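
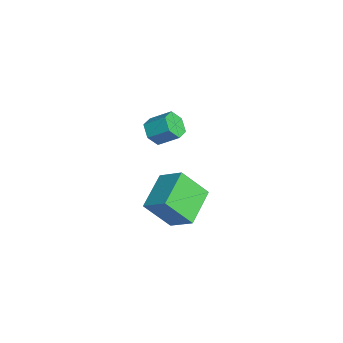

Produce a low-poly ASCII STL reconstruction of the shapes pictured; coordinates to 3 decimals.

solid 
facet normal -0.319 -0.757 -0.571
outer loop
vertex 1.203 -4.296 0.956
vertex 0.612 -4.409 1.436
vertex 0.537 -3.928 0.84
endloop
endfacet
facet normal 0.387 0.445 -0.808
outer loop
vertex 1.203 -4.296 0.956
vertex 0.537 -3.928 0.84
vertex 1.599 -3.358 1.663
endloop
endfacet
facet normal 0.386 0.446 -0.807
outer loop
vertex 1.599 -3.358 1.663
vertex 0.537 -3.928 0.84
vertex 0.933 -2.989 1.548
endloop
endfacet
facet normal 0.320 0.756 0.571
outer loop
vertex 1.599 -3.358 1.663
vertex 0.933 -2.989 1.548
vertex 1.008 -3.471 2.144
endloop
endfacet
facet normal -0.320 -0.757 -0.570
outer loop
vertex 0.537 -3.928 0.84
vertex 0.612 -4.409 1.436
vertex -0.054 -4.041 1.321
endloop
endfacet
facet normal -0.556 0.637 -0.534
outer loop
vertex 0.537 -3.928 0.84
vertex -0.054 -4.041 1.321
vertex 0.933 -2.989 1.548
endloop
endfacet
facet normal -0.556 0.637 -0.534
outer loop
vertex 0.933 -2.989 1.548
vertex -0.054 -4.041 1.321
vertex 0.342 -3.103 2.028
endloop
endfacet
facet normal 0.318 0.756 0.572
outer loop
vertex 0.933 -2.989 1.548
vertex 0.342 -3.103 2.028
vertex 1.008 -3.471 2.144
endloop
endfacet
facet normal -0.320 -0.757 -0.570
outer loop
vertex -0.054 -4.041 1.321
vertex 0.612 -4.409 1.436
vertex 0.021 -4.522 1.917
endloop
endfacet
facet normal -0.943 0.192 0.273
outer loop
vertex -0.054 -4.041 1.321
vertex 0.021 -4.522 1.917
vertex 0.342 -3.103 2.028
endloop
endfacet
facet normal -0.943 0.192 0.273
outer loop
vertex 0.342 -3.103 2.028
vertex 0.021 -4.522 1.917
vertex 0.417 -3.584 2.624
endloop
endfacet
facet normal 0.319 0.757 0.571
outer loop
vertex 0.342 -3.103 2.028
vertex 0.417 -3.584 2.624
vertex 1.008 -3.471 2.144
endloop
endfacet
facet normal -0.320 -0.756 -0.571
outer loop
vertex 0.021 -4.522 1.917
vertex 0.612 -4.409 1.436
vertex 0.687 -4.891 2.032
endloop
endfacet
facet normal -0.386 -0.446 0.808
outer loop
vertex 0.021 -4.522 1.917
vertex 0.687 -4.891 2.032
vertex 0.417 -3.584 2.624
endloop
endfacet
facet normal -0.387 -0.446 0.807
outer loop
vertex 0.417 -3.584 2.624
vertex 0.687 -4.891 2.032
vertex 1.083 -3.952 2.74
endloop
endfacet
facet normal 0.319 0.757 0.571
outer loop
vertex 0.417 -3.584 2.624
vertex 1.083 -3.952 2.74
vertex 1.008 -3.471 2.144
endloop
endfacet
facet normal -0.318 -0.756 -0.572
outer loop
vertex 0.687 -4.891 2.032
vertex 0.612 -4.409 1.436
vertex 1.278 -4.777 1.552
endloop
endfacet
facet normal 0.556 -0.637 0.534
outer loop
vertex 0.687 -4.891 2.032
vertex 1.278 -4.777 1.552
vertex 1.083 -3.952 2.74
endloop
endfacet
facet normal 0.556 -0.637 0.534
outer loop
vertex 1.083 -3.952 2.74
vertex 1.278 -4.777 1.552
vertex 1.674 -3.839 2.259
endloop
endfacet
facet normal 0.320 0.757 0.570
outer loop
vertex 1.083 -3.952 2.74
vertex 1.674 -3.839 2.259
vertex 1.008 -3.471 2.144
endloop
endfacet
facet normal -0.319 -0.757 -0.571
outer loop
vertex 1.278 -4.777 1.552
vertex 0.612 -4.409 1.436
vertex 1.203 -4.296 0.956
endloop
endfacet
facet normal 0.943 -0.192 -0.273
outer loop
vertex 1.278 -4.777 1.552
vertex 1.203 -4.296 0.956
vertex 1.674 -3.839 2.259
endloop
endfacet
facet normal 0.943 -0.192 -0.273
outer loop
vertex 1.674 -3.839 2.259
vertex 1.203 -4.296 0.956
vertex 1.599 -3.358 1.663
endloop
endfacet
facet normal 0.320 0.757 0.570
outer loop
vertex 1.674 -3.839 2.259
vertex 1.599 -3.358 1.663
vertex 1.008 -3.471 2.144
endloop
endfacet
facet normal -0.813 0.464 0.351
outer loop
vertex -0.692 -4.007 -2.761
vertex 0.196 -3.083 -1.926
vertex -0.612 -2.738 -4.252
endloop
endfacet
facet normal -0.581 -0.604 -0.546
outer loop
vertex 1.104 -3.717 -4.994
vertex -0.692 -4.007 -2.761
vertex -0.612 -2.738 -4.252
endloop
endfacet
facet normal -0.813 0.465 0.351
outer loop
vertex -0.612 -2.738 -4.252
vertex 0.196 -3.083 -1.926
vertex 0.277 -1.813 -3.418
endloop
endfacet
facet normal 0.040 0.647 -0.761
outer loop
vertex 0.277 -1.813 -3.418
vertex 1.104 -3.717 -4.994
vertex -0.612 -2.738 -4.252
endloop
endfacet
facet normal -0.041 -0.648 0.761
outer loop
vertex -0.692 -4.007 -2.761
vertex 1.912 -4.062 -2.668
vertex 0.196 -3.083 -1.926
endloop
endfacet
facet normal -0.581 -0.604 -0.546
outer loop
vertex 1.023 -4.987 -3.502
vertex -0.692 -4.007 -2.761
vertex 1.104 -3.717 -4.994
endloop
endfacet
facet normal -0.041 -0.647 0.761
outer loop
vertex 1.023 -4.987 -3.502
vertex 1.912 -4.062 -2.668
vertex -0.692 -4.007 -2.761
endloop
endfacet
facet normal 0.581 0.604 0.546
outer loop
vertex 0.196 -3.083 -1.926
vertex 1.912 -4.062 -2.668
vertex 0.277 -1.813 -3.418
endloop
endfacet
facet normal 0.041 0.648 -0.761
outer loop
vertex 1.992 -2.793 -4.159
vertex 1.104 -3.717 -4.994
vertex 0.277 -1.813 -3.418
endloop
endfacet
facet normal 0.581 0.604 0.545
outer loop
vertex 0.277 -1.813 -3.418
vertex 1.912 -4.062 -2.668
vertex 1.992 -2.793 -4.159
endloop
endfacet
facet normal 0.813 -0.464 -0.351
outer loop
vertex 1.992 -2.793 -4.159
vertex 1.023 -4.987 -3.502
vertex 1.104 -3.717 -4.994
endloop
endfacet
facet normal 0.813 -0.464 -0.352
outer loop
vertex 1.912 -4.062 -2.668
vertex 1.023 -4.987 -3.502
vertex 1.992 -2.793 -4.159
endloop
endfacet

endsolid


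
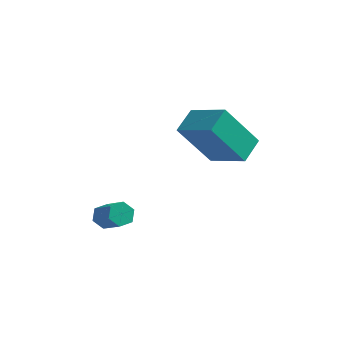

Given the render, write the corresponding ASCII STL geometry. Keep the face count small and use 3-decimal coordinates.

solid 
facet normal -0.651 0.459 -0.605
outer loop
vertex -1.263 -1.961 -3.289
vertex -1.572 -2.391 -3.283
vertex -1.641 -2.011 -2.92
endloop
endfacet
facet normal 0.263 0.883 0.389
outer loop
vertex -1.263 -1.961 -3.289
vertex -1.641 -2.011 -2.92
vertex -0.418 -2.559 -2.502
endloop
endfacet
facet normal 0.262 0.883 0.390
outer loop
vertex -0.418 -2.559 -2.502
vertex -1.641 -2.011 -2.92
vertex -0.796 -2.609 -2.134
endloop
endfacet
facet normal 0.650 -0.461 0.604
outer loop
vertex -0.418 -2.559 -2.502
vertex -0.796 -2.609 -2.134
vertex -0.728 -2.989 -2.497
endloop
endfacet
facet normal -0.650 0.460 -0.605
outer loop
vertex -1.641 -2.011 -2.92
vertex -1.572 -2.391 -3.283
vertex -1.95 -2.441 -2.915
endloop
endfacet
facet normal -0.487 0.359 0.796
outer loop
vertex -1.641 -2.011 -2.92
vertex -1.95 -2.441 -2.915
vertex -0.796 -2.609 -2.134
endloop
endfacet
facet normal -0.486 0.360 0.796
outer loop
vertex -0.796 -2.609 -2.134
vertex -1.95 -2.441 -2.915
vertex -1.106 -3.039 -2.129
endloop
endfacet
facet normal 0.650 -0.461 0.604
outer loop
vertex -0.796 -2.609 -2.134
vertex -1.106 -3.039 -2.129
vertex -0.728 -2.989 -2.497
endloop
endfacet
facet normal -0.650 0.461 -0.604
outer loop
vertex -1.95 -2.441 -2.915
vertex -1.572 -2.391 -3.283
vertex -1.882 -2.821 -3.278
endloop
endfacet
facet normal -0.749 -0.523 0.407
outer loop
vertex -1.95 -2.441 -2.915
vertex -1.882 -2.821 -3.278
vertex -1.106 -3.039 -2.129
endloop
endfacet
facet normal -0.749 -0.523 0.407
outer loop
vertex -1.106 -3.039 -2.129
vertex -1.882 -2.821 -3.278
vertex -1.037 -3.419 -2.491
endloop
endfacet
facet normal 0.650 -0.459 0.606
outer loop
vertex -1.106 -3.039 -2.129
vertex -1.037 -3.419 -2.491
vertex -0.728 -2.989 -2.497
endloop
endfacet
facet normal -0.650 0.461 -0.604
outer loop
vertex -1.882 -2.821 -3.278
vertex -1.572 -2.391 -3.283
vertex -1.504 -2.771 -3.646
endloop
endfacet
facet normal -0.262 -0.883 -0.389
outer loop
vertex -1.882 -2.821 -3.278
vertex -1.504 -2.771 -3.646
vertex -1.037 -3.419 -2.491
endloop
endfacet
facet normal -0.263 -0.883 -0.389
outer loop
vertex -1.037 -3.419 -2.491
vertex -1.504 -2.771 -3.646
vertex -0.659 -3.369 -2.86
endloop
endfacet
facet normal 0.651 -0.459 0.605
outer loop
vertex -1.037 -3.419 -2.491
vertex -0.659 -3.369 -2.86
vertex -0.728 -2.989 -2.497
endloop
endfacet
facet normal -0.650 0.461 -0.604
outer loop
vertex -1.504 -2.771 -3.646
vertex -1.572 -2.391 -3.283
vertex -1.194 -2.341 -3.651
endloop
endfacet
facet normal 0.486 -0.360 -0.796
outer loop
vertex -1.504 -2.771 -3.646
vertex -1.194 -2.341 -3.651
vertex -0.659 -3.369 -2.86
endloop
endfacet
facet normal 0.487 -0.359 -0.796
outer loop
vertex -0.659 -3.369 -2.86
vertex -1.194 -2.341 -3.651
vertex -0.35 -2.939 -2.865
endloop
endfacet
facet normal 0.650 -0.460 0.605
outer loop
vertex -0.659 -3.369 -2.86
vertex -0.35 -2.939 -2.865
vertex -0.728 -2.989 -2.497
endloop
endfacet
facet normal -0.650 0.459 -0.606
outer loop
vertex -1.194 -2.341 -3.651
vertex -1.572 -2.391 -3.283
vertex -1.263 -1.961 -3.289
endloop
endfacet
facet normal 0.749 0.523 -0.406
outer loop
vertex -1.194 -2.341 -3.651
vertex -1.263 -1.961 -3.289
vertex -0.35 -2.939 -2.865
endloop
endfacet
facet normal 0.749 0.523 -0.407
outer loop
vertex -0.35 -2.939 -2.865
vertex -1.263 -1.961 -3.289
vertex -0.418 -2.559 -2.502
endloop
endfacet
facet normal 0.650 -0.461 0.604
outer loop
vertex -0.35 -2.939 -2.865
vertex -0.418 -2.559 -2.502
vertex -0.728 -2.989 -2.497
endloop
endfacet
facet normal -0.511 -0.258 0.820
outer loop
vertex 1.427 0.331 0.168
vertex 1.621 1.372 0.617
vertex -0.056 0.926 -0.57
endloop
endfacet
facet normal -0.169 -0.905 -0.390
outer loop
vertex 1.059 1.488 -2.357
vertex 1.427 0.331 0.168
vertex -0.056 0.926 -0.57
endloop
endfacet
facet normal -0.511 -0.258 0.820
outer loop
vertex -0.056 0.926 -0.57
vertex 1.621 1.372 0.617
vertex 0.138 1.967 -0.121
endloop
endfacet
facet normal -0.843 0.338 -0.419
outer loop
vertex 0.138 1.967 -0.121
vertex 1.059 1.488 -2.357
vertex -0.056 0.926 -0.57
endloop
endfacet
facet normal 0.843 -0.338 0.419
outer loop
vertex 1.427 0.331 0.168
vertex 2.736 1.934 -1.17
vertex 1.621 1.372 0.617
endloop
endfacet
facet normal -0.169 -0.905 -0.390
outer loop
vertex 2.542 0.893 -1.619
vertex 1.427 0.331 0.168
vertex 1.059 1.488 -2.357
endloop
endfacet
facet normal 0.843 -0.338 0.419
outer loop
vertex 2.542 0.893 -1.619
vertex 2.736 1.934 -1.17
vertex 1.427 0.331 0.168
endloop
endfacet
facet normal 0.169 0.905 0.390
outer loop
vertex 1.621 1.372 0.617
vertex 2.736 1.934 -1.17
vertex 0.138 1.967 -0.121
endloop
endfacet
facet normal -0.843 0.338 -0.419
outer loop
vertex 1.253 2.529 -1.908
vertex 1.059 1.488 -2.357
vertex 0.138 1.967 -0.121
endloop
endfacet
facet normal 0.169 0.905 0.390
outer loop
vertex 0.138 1.967 -0.121
vertex 2.736 1.934 -1.17
vertex 1.253 2.529 -1.908
endloop
endfacet
facet normal 0.511 0.258 -0.820
outer loop
vertex 1.253 2.529 -1.908
vertex 2.542 0.893 -1.619
vertex 1.059 1.488 -2.357
endloop
endfacet
facet normal 0.511 0.258 -0.820
outer loop
vertex 2.736 1.934 -1.17
vertex 2.542 0.893 -1.619
vertex 1.253 2.529 -1.908
endloop
endfacet

endsolid


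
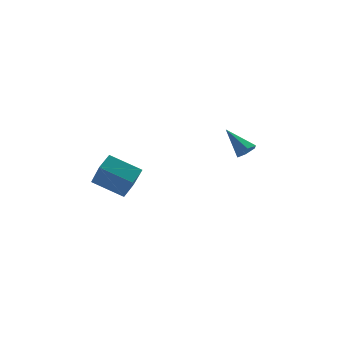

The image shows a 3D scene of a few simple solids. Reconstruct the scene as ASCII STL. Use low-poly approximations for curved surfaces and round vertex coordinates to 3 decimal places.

solid 
facet normal 0.455 -0.627 -0.632
outer loop
vertex 3.369 1.487 -0.252
vertex 2.933 1.186 -0.267
vertex 2.994 1.581 -0.615
endloop
endfacet
facet normal 0.386 0.908 -0.164
outer loop
vertex 3.369 1.487 -0.252
vertex 2.994 1.581 -0.615
vertex 2.247 2.134 0.687
endloop
endfacet
facet normal 0.457 -0.627 -0.631
outer loop
vertex 2.994 1.581 -0.615
vertex 2.933 1.186 -0.267
vertex 2.559 1.279 -0.63
endloop
endfacet
facet normal -0.460 0.691 -0.558
outer loop
vertex 2.994 1.581 -0.615
vertex 2.559 1.279 -0.63
vertex 2.247 2.134 0.687
endloop
endfacet
facet normal 0.455 -0.629 -0.630
outer loop
vertex 2.559 1.279 -0.63
vertex 2.933 1.186 -0.267
vertex 2.498 0.885 -0.281
endloop
endfacet
facet normal -0.977 -0.034 -0.209
outer loop
vertex 2.559 1.279 -0.63
vertex 2.498 0.885 -0.281
vertex 2.247 2.134 0.687
endloop
endfacet
facet normal 0.455 -0.628 -0.632
outer loop
vertex 2.498 0.885 -0.281
vertex 2.933 1.186 -0.267
vertex 2.873 0.791 0.082
endloop
endfacet
facet normal -0.650 -0.543 0.531
outer loop
vertex 2.498 0.885 -0.281
vertex 2.873 0.791 0.082
vertex 2.247 2.134 0.687
endloop
endfacet
facet normal 0.456 -0.627 -0.632
outer loop
vertex 2.873 0.791 0.082
vertex 2.933 1.186 -0.267
vertex 3.308 1.093 0.096
endloop
endfacet
facet normal 0.196 -0.325 0.925
outer loop
vertex 2.873 0.791 0.082
vertex 3.308 1.093 0.096
vertex 2.247 2.134 0.687
endloop
endfacet
facet normal 0.455 -0.628 -0.631
outer loop
vertex 3.308 1.093 0.096
vertex 2.933 1.186 -0.267
vertex 3.369 1.487 -0.252
endloop
endfacet
facet normal 0.713 0.399 0.577
outer loop
vertex 3.308 1.093 0.096
vertex 3.369 1.487 -0.252
vertex 2.247 2.134 0.687
endloop
endfacet
facet normal -0.796 0.424 0.431
outer loop
vertex -3.531 0.543 -0.263
vertex -3.001 1.144 0.124
vertex -3.713 1.575 -1.614
endloop
endfacet
facet normal -0.596 -0.675 -0.435
outer loop
vertex -2.439 0.896 -2.304
vertex -3.531 0.543 -0.263
vertex -3.713 1.575 -1.614
endloop
endfacet
facet normal -0.796 0.424 0.431
outer loop
vertex -3.713 1.575 -1.614
vertex -3.001 1.144 0.124
vertex -3.183 2.176 -1.227
endloop
endfacet
facet normal -0.107 0.603 -0.790
outer loop
vertex -3.183 2.176 -1.227
vertex -2.439 0.896 -2.304
vertex -3.713 1.575 -1.614
endloop
endfacet
facet normal 0.107 -0.603 0.790
outer loop
vertex -3.531 0.543 -0.263
vertex -1.727 0.465 -0.566
vertex -3.001 1.144 0.124
endloop
endfacet
facet normal -0.596 -0.675 -0.435
outer loop
vertex -2.257 -0.136 -0.953
vertex -3.531 0.543 -0.263
vertex -2.439 0.896 -2.304
endloop
endfacet
facet normal 0.107 -0.603 0.790
outer loop
vertex -2.257 -0.136 -0.953
vertex -1.727 0.465 -0.566
vertex -3.531 0.543 -0.263
endloop
endfacet
facet normal 0.596 0.675 0.435
outer loop
vertex -3.001 1.144 0.124
vertex -1.727 0.465 -0.566
vertex -3.183 2.176 -1.227
endloop
endfacet
facet normal -0.107 0.603 -0.790
outer loop
vertex -1.909 1.497 -1.917
vertex -2.439 0.896 -2.304
vertex -3.183 2.176 -1.227
endloop
endfacet
facet normal 0.596 0.675 0.435
outer loop
vertex -3.183 2.176 -1.227
vertex -1.727 0.465 -0.566
vertex -1.909 1.497 -1.917
endloop
endfacet
facet normal 0.796 -0.424 -0.431
outer loop
vertex -1.909 1.497 -1.917
vertex -2.257 -0.136 -0.953
vertex -2.439 0.896 -2.304
endloop
endfacet
facet normal 0.796 -0.424 -0.431
outer loop
vertex -1.727 0.465 -0.566
vertex -2.257 -0.136 -0.953
vertex -1.909 1.497 -1.917
endloop
endfacet

endsolid


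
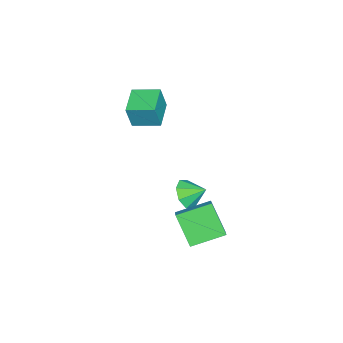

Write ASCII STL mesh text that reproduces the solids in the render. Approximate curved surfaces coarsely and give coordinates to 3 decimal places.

solid 
facet normal 0.037 -0.847 -0.530
outer loop
vertex 1.283 1.589 -2.653
vertex 0.953 1.084 -1.868
vertex 0.527 1.544 -2.634
endloop
endfacet
facet normal -0.064 0.927 -0.369
outer loop
vertex 1.283 1.589 -2.653
vertex 0.527 1.544 -2.634
vertex 0.907 2.136 -1.212
endloop
endfacet
facet normal 0.038 -0.847 -0.530
outer loop
vertex 0.527 1.544 -2.634
vertex 0.953 1.084 -1.868
vertex 0.021 1.229 -2.167
endloop
endfacet
facet normal -0.621 0.769 -0.154
outer loop
vertex 0.527 1.544 -2.634
vertex 0.021 1.229 -2.167
vertex 0.907 2.136 -1.212
endloop
endfacet
facet normal 0.038 -0.848 -0.529
outer loop
vertex 0.021 1.229 -2.167
vertex 0.953 1.084 -1.868
vertex 0.061 0.83 -1.524
endloop
endfacet
facet normal -0.826 0.455 0.334
outer loop
vertex 0.021 1.229 -2.167
vertex 0.061 0.83 -1.524
vertex 0.907 2.136 -1.212
endloop
endfacet
facet normal 0.038 -0.848 -0.529
outer loop
vertex 0.061 0.83 -1.524
vertex 0.953 1.084 -1.868
vertex 0.623 0.58 -1.083
endloop
endfacet
facet normal -0.561 0.170 0.811
outer loop
vertex 0.061 0.83 -1.524
vertex 0.623 0.58 -1.083
vertex 0.907 2.136 -1.212
endloop
endfacet
facet normal 0.037 -0.848 -0.529
outer loop
vertex 0.623 0.58 -1.083
vertex 0.953 1.084 -1.868
vertex 1.38 0.625 -1.102
endloop
endfacet
facet normal 0.020 0.079 0.997
outer loop
vertex 0.623 0.58 -1.083
vertex 1.38 0.625 -1.102
vertex 0.907 2.136 -1.212
endloop
endfacet
facet normal 0.037 -0.848 -0.529
outer loop
vertex 1.38 0.625 -1.102
vertex 0.953 1.084 -1.868
vertex 1.886 0.939 -1.57
endloop
endfacet
facet normal 0.576 0.237 0.782
outer loop
vertex 1.38 0.625 -1.102
vertex 1.886 0.939 -1.57
vertex 0.907 2.136 -1.212
endloop
endfacet
facet normal 0.038 -0.847 -0.530
outer loop
vertex 1.886 0.939 -1.57
vertex 0.953 1.084 -1.868
vertex 1.846 1.339 -2.212
endloop
endfacet
facet normal 0.781 0.551 0.294
outer loop
vertex 1.886 0.939 -1.57
vertex 1.846 1.339 -2.212
vertex 0.907 2.136 -1.212
endloop
endfacet
facet normal 0.038 -0.848 -0.529
outer loop
vertex 1.846 1.339 -2.212
vertex 0.953 1.084 -1.868
vertex 1.283 1.589 -2.653
endloop
endfacet
facet normal 0.515 0.837 -0.183
outer loop
vertex 1.846 1.339 -2.212
vertex 1.283 1.589 -2.653
vertex 0.907 2.136 -1.212
endloop
endfacet
facet normal -0.972 -0.139 0.187
outer loop
vertex -3.727 -3.585 1.944
vertex -3.9 -1.981 2.236
vertex -4.051 -3.347 0.437
endloop
endfacet
facet normal 0.106 -0.978 -0.177
outer loop
vertex -2.32 -3.099 0.104
vertex -3.727 -3.585 1.944
vertex -4.051 -3.347 0.437
endloop
endfacet
facet normal -0.972 -0.139 0.187
outer loop
vertex -4.051 -3.347 0.437
vertex -3.9 -1.981 2.236
vertex -4.224 -1.742 0.729
endloop
endfacet
facet normal -0.208 0.153 -0.966
outer loop
vertex -4.224 -1.742 0.729
vertex -2.32 -3.099 0.104
vertex -4.051 -3.347 0.437
endloop
endfacet
facet normal 0.208 -0.153 0.966
outer loop
vertex -3.727 -3.585 1.944
vertex -2.169 -1.733 1.903
vertex -3.9 -1.981 2.236
endloop
endfacet
facet normal 0.105 -0.978 -0.178
outer loop
vertex -1.996 -3.338 1.611
vertex -3.727 -3.585 1.944
vertex -2.32 -3.099 0.104
endloop
endfacet
facet normal 0.208 -0.153 0.966
outer loop
vertex -1.996 -3.338 1.611
vertex -2.169 -1.733 1.903
vertex -3.727 -3.585 1.944
endloop
endfacet
facet normal -0.106 0.978 0.178
outer loop
vertex -3.9 -1.981 2.236
vertex -2.169 -1.733 1.903
vertex -4.224 -1.742 0.729
endloop
endfacet
facet normal -0.208 0.153 -0.966
outer loop
vertex -2.493 -1.495 0.396
vertex -2.32 -3.099 0.104
vertex -4.224 -1.742 0.729
endloop
endfacet
facet normal -0.106 0.978 0.177
outer loop
vertex -4.224 -1.742 0.729
vertex -2.169 -1.733 1.903
vertex -2.493 -1.495 0.396
endloop
endfacet
facet normal 0.972 0.139 -0.187
outer loop
vertex -2.493 -1.495 0.396
vertex -1.996 -3.338 1.611
vertex -2.32 -3.099 0.104
endloop
endfacet
facet normal 0.972 0.139 -0.187
outer loop
vertex -2.169 -1.733 1.903
vertex -1.996 -3.338 1.611
vertex -2.493 -1.495 0.396
endloop
endfacet
facet normal -0.358 -0.495 0.792
outer loop
vertex 3.918 1.424 -0.904
vertex 2.933 3.054 -0.329
vertex 3.182 1.155 -1.405
endloop
endfacet
facet normal 0.496 -0.819 -0.289
outer loop
vertex 3.927 2.186 -3.051
vertex 3.918 1.424 -0.904
vertex 3.182 1.155 -1.405
endloop
endfacet
facet normal -0.358 -0.495 0.791
outer loop
vertex 3.182 1.155 -1.405
vertex 2.933 3.054 -0.329
vertex 2.197 2.786 -0.83
endloop
endfacet
facet normal -0.792 -0.288 -0.539
outer loop
vertex 2.197 2.786 -0.83
vertex 3.927 2.186 -3.051
vertex 3.182 1.155 -1.405
endloop
endfacet
facet normal 0.792 0.288 0.539
outer loop
vertex 3.918 1.424 -0.904
vertex 3.678 4.085 -1.975
vertex 2.933 3.054 -0.329
endloop
endfacet
facet normal 0.495 -0.820 -0.289
outer loop
vertex 4.663 2.454 -2.55
vertex 3.918 1.424 -0.904
vertex 3.927 2.186 -3.051
endloop
endfacet
facet normal 0.792 0.288 0.539
outer loop
vertex 4.663 2.454 -2.55
vertex 3.678 4.085 -1.975
vertex 3.918 1.424 -0.904
endloop
endfacet
facet normal -0.495 0.819 0.289
outer loop
vertex 2.933 3.054 -0.329
vertex 3.678 4.085 -1.975
vertex 2.197 2.786 -0.83
endloop
endfacet
facet normal -0.792 -0.288 -0.539
outer loop
vertex 2.942 3.816 -2.476
vertex 3.927 2.186 -3.051
vertex 2.197 2.786 -0.83
endloop
endfacet
facet normal -0.496 0.819 0.288
outer loop
vertex 2.197 2.786 -0.83
vertex 3.678 4.085 -1.975
vertex 2.942 3.816 -2.476
endloop
endfacet
facet normal 0.358 0.496 -0.791
outer loop
vertex 2.942 3.816 -2.476
vertex 4.663 2.454 -2.55
vertex 3.927 2.186 -3.051
endloop
endfacet
facet normal 0.358 0.495 -0.792
outer loop
vertex 3.678 4.085 -1.975
vertex 4.663 2.454 -2.55
vertex 2.942 3.816 -2.476
endloop
endfacet

endsolid


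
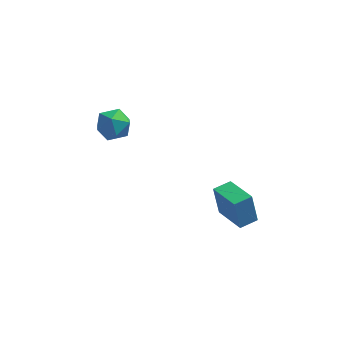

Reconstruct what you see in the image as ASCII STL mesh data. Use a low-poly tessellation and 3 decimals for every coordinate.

solid 
facet normal -0.653 -0.314 0.689
outer loop
vertex -4.408 1.561 2.197
vertex -4.419 0.551 1.726
vertex -3.682 0.784 2.53
endloop
endfacet
facet normal -0.228 0.196 0.954
outer loop
vertex -4.408 1.561 2.197
vertex -3.682 0.784 2.53
vertex -3.347 1.838 2.394
endloop
endfacet
facet normal -0.305 0.778 0.549
outer loop
vertex -4.408 1.561 2.197
vertex -3.347 1.838 2.394
vertex -3.876 2.257 1.507
endloop
endfacet
facet normal -0.777 0.629 0.035
outer loop
vertex -4.408 1.561 2.197
vertex -3.876 2.257 1.507
vertex -4.539 1.461 1.094
endloop
endfacet
facet normal -0.991 -0.046 0.122
outer loop
vertex -4.408 1.561 2.197
vertex -4.539 1.461 1.094
vertex -4.419 0.551 1.726
endloop
endfacet
facet normal 0.447 -0.027 0.894
outer loop
vertex -3.347 1.838 2.394
vertex -3.682 0.784 2.53
vertex -2.701 0.999 2.046
endloop
endfacet
facet normal -0.240 -0.851 0.466
outer loop
vertex -3.682 0.784 2.53
vertex -4.419 0.551 1.726
vertex -3.364 0.203 1.633
endloop
endfacet
facet normal -0.787 -0.418 -0.453
outer loop
vertex -4.419 0.551 1.726
vertex -4.539 1.461 1.094
vertex -3.893 0.622 0.746
endloop
endfacet
facet normal -0.440 0.674 -0.593
outer loop
vertex -4.539 1.461 1.094
vertex -3.876 2.257 1.507
vertex -3.558 1.676 0.61
endloop
endfacet
facet normal 0.323 0.915 0.240
outer loop
vertex -3.876 2.257 1.507
vertex -3.347 1.838 2.394
vertex -2.821 1.909 1.414
endloop
endfacet
facet normal 0.777 -0.629 -0.035
outer loop
vertex -2.832 0.899 0.943
vertex -2.701 0.999 2.046
vertex -3.364 0.203 1.633
endloop
endfacet
facet normal 0.305 -0.778 -0.549
outer loop
vertex -2.832 0.899 0.943
vertex -3.364 0.203 1.633
vertex -3.893 0.622 0.746
endloop
endfacet
facet normal 0.228 -0.196 -0.954
outer loop
vertex -2.832 0.899 0.943
vertex -3.893 0.622 0.746
vertex -3.558 1.676 0.61
endloop
endfacet
facet normal 0.653 0.314 -0.689
outer loop
vertex -2.832 0.899 0.943
vertex -3.558 1.676 0.61
vertex -2.821 1.909 1.414
endloop
endfacet
facet normal 0.991 0.046 -0.122
outer loop
vertex -2.832 0.899 0.943
vertex -2.821 1.909 1.414
vertex -2.701 0.999 2.046
endloop
endfacet
facet normal 0.440 -0.674 0.593
outer loop
vertex -3.364 0.203 1.633
vertex -2.701 0.999 2.046
vertex -3.682 0.784 2.53
endloop
endfacet
facet normal -0.323 -0.915 -0.240
outer loop
vertex -3.893 0.622 0.746
vertex -3.364 0.203 1.633
vertex -4.419 0.551 1.726
endloop
endfacet
facet normal -0.447 0.027 -0.894
outer loop
vertex -3.558 1.676 0.61
vertex -3.893 0.622 0.746
vertex -4.539 1.461 1.094
endloop
endfacet
facet normal 0.240 0.851 -0.466
outer loop
vertex -2.821 1.909 1.414
vertex -3.558 1.676 0.61
vertex -3.876 2.257 1.507
endloop
endfacet
facet normal 0.787 0.418 0.453
outer loop
vertex -2.701 0.999 2.046
vertex -2.821 1.909 1.414
vertex -3.347 1.838 2.394
endloop
endfacet
facet normal -0.560 0.789 -0.255
outer loop
vertex 1.982 -2.333 -0.094
vertex 2.869 -1.685 -0.037
vertex 2.329 -2.652 -1.842
endloop
endfacet
facet normal -0.806 -0.590 -0.052
outer loop
vertex 3.511 -4.315 -1.303
vertex 1.982 -2.333 -0.094
vertex 2.329 -2.652 -1.842
endloop
endfacet
facet normal -0.559 0.789 -0.255
outer loop
vertex 2.329 -2.652 -1.842
vertex 2.869 -1.685 -0.037
vertex 3.216 -2.004 -1.784
endloop
endfacet
facet normal 0.192 -0.176 -0.965
outer loop
vertex 3.216 -2.004 -1.784
vertex 3.511 -4.315 -1.303
vertex 2.329 -2.652 -1.842
endloop
endfacet
facet normal -0.191 0.177 0.965
outer loop
vertex 1.982 -2.333 -0.094
vertex 4.051 -3.348 0.502
vertex 2.869 -1.685 -0.037
endloop
endfacet
facet normal -0.806 -0.590 -0.052
outer loop
vertex 3.164 -3.996 0.444
vertex 1.982 -2.333 -0.094
vertex 3.511 -4.315 -1.303
endloop
endfacet
facet normal -0.192 0.176 0.966
outer loop
vertex 3.164 -3.996 0.444
vertex 4.051 -3.348 0.502
vertex 1.982 -2.333 -0.094
endloop
endfacet
facet normal 0.806 0.590 0.052
outer loop
vertex 2.869 -1.685 -0.037
vertex 4.051 -3.348 0.502
vertex 3.216 -2.004 -1.784
endloop
endfacet
facet normal 0.191 -0.177 -0.966
outer loop
vertex 4.398 -3.667 -1.246
vertex 3.511 -4.315 -1.303
vertex 3.216 -2.004 -1.784
endloop
endfacet
facet normal 0.806 0.590 0.052
outer loop
vertex 3.216 -2.004 -1.784
vertex 4.051 -3.348 0.502
vertex 4.398 -3.667 -1.246
endloop
endfacet
facet normal 0.560 -0.788 0.255
outer loop
vertex 4.398 -3.667 -1.246
vertex 3.164 -3.996 0.444
vertex 3.511 -4.315 -1.303
endloop
endfacet
facet normal 0.559 -0.789 0.255
outer loop
vertex 4.051 -3.348 0.502
vertex 3.164 -3.996 0.444
vertex 4.398 -3.667 -1.246
endloop
endfacet

endsolid


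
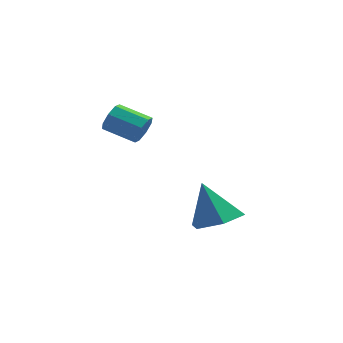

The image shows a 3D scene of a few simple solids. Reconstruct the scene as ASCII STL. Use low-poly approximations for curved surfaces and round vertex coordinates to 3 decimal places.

solid 
facet normal 0.380 -0.133 -0.915
outer loop
vertex 2.257 -0.069 -2.67
vertex 1.482 -0.055 -2.994
vertex 1.918 0.659 -2.917
endloop
endfacet
facet normal 0.569 0.489 0.661
outer loop
vertex 2.257 -0.069 -2.67
vertex 1.918 0.659 -2.917
vertex 0.938 0.135 -1.686
endloop
endfacet
facet normal 0.380 -0.133 -0.915
outer loop
vertex 1.918 0.659 -2.917
vertex 1.482 -0.055 -2.994
vertex 1.143 0.673 -3.241
endloop
endfacet
facet normal -0.113 0.943 0.312
outer loop
vertex 1.918 0.659 -2.917
vertex 1.143 0.673 -3.241
vertex 0.938 0.135 -1.686
endloop
endfacet
facet normal 0.380 -0.133 -0.915
outer loop
vertex 1.143 0.673 -3.241
vertex 1.482 -0.055 -2.994
vertex 0.707 -0.041 -3.318
endloop
endfacet
facet normal -0.855 0.515 0.065
outer loop
vertex 1.143 0.673 -3.241
vertex 0.707 -0.041 -3.318
vertex 0.938 0.135 -1.686
endloop
endfacet
facet normal 0.380 -0.132 -0.915
outer loop
vertex 0.707 -0.041 -3.318
vertex 1.482 -0.055 -2.994
vertex 1.046 -0.769 -3.072
endloop
endfacet
facet normal -0.914 -0.369 0.169
outer loop
vertex 0.707 -0.041 -3.318
vertex 1.046 -0.769 -3.072
vertex 0.938 0.135 -1.686
endloop
endfacet
facet normal 0.380 -0.132 -0.915
outer loop
vertex 1.046 -0.769 -3.072
vertex 1.482 -0.055 -2.994
vertex 1.821 -0.783 -2.748
endloop
endfacet
facet normal -0.232 -0.823 0.519
outer loop
vertex 1.046 -0.769 -3.072
vertex 1.821 -0.783 -2.748
vertex 0.938 0.135 -1.686
endloop
endfacet
facet normal 0.380 -0.132 -0.915
outer loop
vertex 1.821 -0.783 -2.748
vertex 1.482 -0.055 -2.994
vertex 2.257 -0.069 -2.67
endloop
endfacet
facet normal 0.509 -0.395 0.765
outer loop
vertex 1.821 -0.783 -2.748
vertex 2.257 -0.069 -2.67
vertex 0.938 0.135 -1.686
endloop
endfacet
facet normal 0.932 -0.086 -0.352
outer loop
vertex -0.356 -0.364 0.936
vertex -0.526 -0.636 0.553
vertex -0.45 -0.149 0.635
endloop
endfacet
facet normal 0.268 0.822 0.503
outer loop
vertex -0.356 -0.364 0.936
vertex -0.45 -0.149 0.635
vertex -1.343 -0.272 1.311
endloop
endfacet
facet normal 0.267 0.822 0.502
outer loop
vertex -1.343 -0.272 1.311
vertex -0.45 -0.149 0.635
vertex -1.437 -0.057 1.009
endloop
endfacet
facet normal -0.932 0.088 0.353
outer loop
vertex -1.343 -0.272 1.311
vertex -1.437 -0.057 1.009
vertex -1.514 -0.544 0.927
endloop
endfacet
facet normal 0.932 -0.086 -0.353
outer loop
vertex -0.45 -0.149 0.635
vertex -0.526 -0.636 0.553
vertex -0.589 -0.218 0.285
endloop
endfacet
facet normal 0.016 0.980 -0.199
outer loop
vertex -0.45 -0.149 0.635
vertex -0.589 -0.218 0.285
vertex -1.437 -0.057 1.009
endloop
endfacet
facet normal 0.014 0.979 -0.201
outer loop
vertex -1.437 -0.057 1.009
vertex -0.589 -0.218 0.285
vertex -1.576 -0.127 0.659
endloop
endfacet
facet normal -0.932 0.088 0.352
outer loop
vertex -1.437 -0.057 1.009
vertex -1.576 -0.127 0.659
vertex -1.514 -0.544 0.927
endloop
endfacet
facet normal 0.932 -0.086 -0.353
outer loop
vertex -0.589 -0.218 0.285
vertex -0.526 -0.636 0.553
vertex -0.691 -0.533 0.092
endloop
endfacet
facet normal -0.247 0.563 -0.789
outer loop
vertex -0.589 -0.218 0.285
vertex -0.691 -0.533 0.092
vertex -1.576 -0.127 0.659
endloop
endfacet
facet normal -0.247 0.563 -0.789
outer loop
vertex -1.576 -0.127 0.659
vertex -0.691 -0.533 0.092
vertex -1.679 -0.441 0.467
endloop
endfacet
facet normal -0.931 0.089 0.354
outer loop
vertex -1.576 -0.127 0.659
vertex -1.679 -0.441 0.467
vertex -1.514 -0.544 0.927
endloop
endfacet
facet normal 0.932 -0.087 -0.353
outer loop
vertex -0.691 -0.533 0.092
vertex -0.526 -0.636 0.553
vertex -0.697 -0.908 0.169
endloop
endfacet
facet normal -0.364 -0.182 -0.914
outer loop
vertex -0.691 -0.533 0.092
vertex -0.697 -0.908 0.169
vertex -1.679 -0.441 0.467
endloop
endfacet
facet normal -0.364 -0.183 -0.913
outer loop
vertex -1.679 -0.441 0.467
vertex -0.697 -0.908 0.169
vertex -1.684 -0.816 0.544
endloop
endfacet
facet normal -0.932 0.085 0.353
outer loop
vertex -1.679 -0.441 0.467
vertex -1.684 -0.816 0.544
vertex -1.514 -0.544 0.927
endloop
endfacet
facet normal 0.932 -0.088 -0.353
outer loop
vertex -0.697 -0.908 0.169
vertex -0.526 -0.636 0.553
vertex -0.603 -1.123 0.471
endloop
endfacet
facet normal -0.267 -0.822 -0.502
outer loop
vertex -0.697 -0.908 0.169
vertex -0.603 -1.123 0.471
vertex -1.684 -0.816 0.544
endloop
endfacet
facet normal -0.267 -0.822 -0.503
outer loop
vertex -1.684 -0.816 0.544
vertex -0.603 -1.123 0.471
vertex -1.59 -1.031 0.845
endloop
endfacet
facet normal -0.932 0.086 0.352
outer loop
vertex -1.684 -0.816 0.544
vertex -1.59 -1.031 0.845
vertex -1.514 -0.544 0.927
endloop
endfacet
facet normal 0.932 -0.088 -0.352
outer loop
vertex -0.603 -1.123 0.471
vertex -0.526 -0.636 0.553
vertex -0.464 -1.053 0.821
endloop
endfacet
facet normal -0.015 -0.979 0.202
outer loop
vertex -0.603 -1.123 0.471
vertex -0.464 -1.053 0.821
vertex -1.59 -1.031 0.845
endloop
endfacet
facet normal -0.015 -0.980 0.199
outer loop
vertex -1.59 -1.031 0.845
vertex -0.464 -1.053 0.821
vertex -1.451 -0.962 1.195
endloop
endfacet
facet normal -0.932 0.086 0.353
outer loop
vertex -1.59 -1.031 0.845
vertex -1.451 -0.962 1.195
vertex -1.514 -0.544 0.927
endloop
endfacet
facet normal 0.931 -0.089 -0.354
outer loop
vertex -0.464 -1.053 0.821
vertex -0.526 -0.636 0.553
vertex -0.361 -0.739 1.013
endloop
endfacet
facet normal 0.247 -0.563 0.789
outer loop
vertex -0.464 -1.053 0.821
vertex -0.361 -0.739 1.013
vertex -1.451 -0.962 1.195
endloop
endfacet
facet normal 0.247 -0.563 0.789
outer loop
vertex -1.451 -0.962 1.195
vertex -0.361 -0.739 1.013
vertex -1.349 -0.647 1.388
endloop
endfacet
facet normal -0.932 0.086 0.353
outer loop
vertex -1.451 -0.962 1.195
vertex -1.349 -0.647 1.388
vertex -1.514 -0.544 0.927
endloop
endfacet
facet normal 0.932 -0.085 -0.353
outer loop
vertex -0.361 -0.739 1.013
vertex -0.526 -0.636 0.553
vertex -0.356 -0.364 0.936
endloop
endfacet
facet normal 0.364 0.183 0.913
outer loop
vertex -0.361 -0.739 1.013
vertex -0.356 -0.364 0.936
vertex -1.349 -0.647 1.388
endloop
endfacet
facet normal 0.364 0.182 0.913
outer loop
vertex -1.349 -0.647 1.388
vertex -0.356 -0.364 0.936
vertex -1.343 -0.272 1.311
endloop
endfacet
facet normal -0.932 0.087 0.353
outer loop
vertex -1.349 -0.647 1.388
vertex -1.343 -0.272 1.311
vertex -1.514 -0.544 0.927
endloop
endfacet

endsolid


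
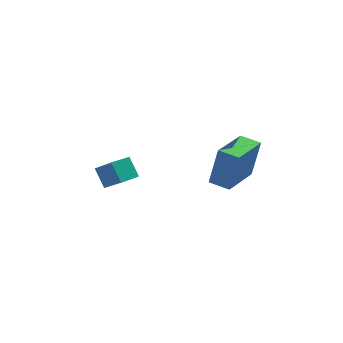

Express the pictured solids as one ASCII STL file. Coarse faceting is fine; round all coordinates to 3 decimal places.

solid 
facet normal -0.409 0.506 0.759
outer loop
vertex -3.926 3.36 -1.127
vertex -3.236 3.996 -1.179
vertex -4.706 4.131 -2.061
endloop
endfacet
facet normal -0.735 -0.676 0.055
outer loop
vertex -4.264 3.584 -2.881
vertex -3.926 3.36 -1.127
vertex -4.706 4.131 -2.061
endloop
endfacet
facet normal -0.409 0.507 0.759
outer loop
vertex -4.706 4.131 -2.061
vertex -3.236 3.996 -1.179
vertex -4.016 4.766 -2.113
endloop
endfacet
facet normal -0.541 0.535 -0.649
outer loop
vertex -4.016 4.766 -2.113
vertex -4.264 3.584 -2.881
vertex -4.706 4.131 -2.061
endloop
endfacet
facet normal 0.542 -0.535 0.649
outer loop
vertex -3.926 3.36 -1.127
vertex -2.794 3.449 -1.999
vertex -3.236 3.996 -1.179
endloop
endfacet
facet normal -0.734 -0.677 0.055
outer loop
vertex -3.484 2.814 -1.947
vertex -3.926 3.36 -1.127
vertex -4.264 3.584 -2.881
endloop
endfacet
facet normal 0.541 -0.535 0.648
outer loop
vertex -3.484 2.814 -1.947
vertex -2.794 3.449 -1.999
vertex -3.926 3.36 -1.127
endloop
endfacet
facet normal 0.734 0.677 -0.055
outer loop
vertex -3.236 3.996 -1.179
vertex -2.794 3.449 -1.999
vertex -4.016 4.766 -2.113
endloop
endfacet
facet normal -0.542 0.535 -0.648
outer loop
vertex -3.574 4.22 -2.933
vertex -4.264 3.584 -2.881
vertex -4.016 4.766 -2.113
endloop
endfacet
facet normal 0.734 0.677 -0.055
outer loop
vertex -4.016 4.766 -2.113
vertex -2.794 3.449 -1.999
vertex -3.574 4.22 -2.933
endloop
endfacet
facet normal 0.409 -0.506 -0.759
outer loop
vertex -3.574 4.22 -2.933
vertex -3.484 2.814 -1.947
vertex -4.264 3.584 -2.881
endloop
endfacet
facet normal 0.409 -0.506 -0.759
outer loop
vertex -2.794 3.449 -1.999
vertex -3.484 2.814 -1.947
vertex -3.574 4.22 -2.933
endloop
endfacet
facet normal -0.898 0.417 0.139
outer loop
vertex 0.527 2.549 0.359
vertex 1.368 4.468 0.033
vertex 0.17 2.393 -1.48
endloop
endfacet
facet normal -0.397 -0.905 0.154
outer loop
vertex 1.032 1.992 -1.613
vertex 0.527 2.549 0.359
vertex 0.17 2.393 -1.48
endloop
endfacet
facet normal -0.898 0.417 0.139
outer loop
vertex 0.17 2.393 -1.48
vertex 1.368 4.468 0.033
vertex 1.011 4.311 -1.806
endloop
endfacet
facet normal -0.190 -0.083 -0.978
outer loop
vertex 1.011 4.311 -1.806
vertex 1.032 1.992 -1.613
vertex 0.17 2.393 -1.48
endloop
endfacet
facet normal 0.190 0.083 0.978
outer loop
vertex 0.527 2.549 0.359
vertex 2.23 4.067 -0.1
vertex 1.368 4.468 0.033
endloop
endfacet
facet normal -0.396 -0.905 0.154
outer loop
vertex 1.389 2.149 0.226
vertex 0.527 2.549 0.359
vertex 1.032 1.992 -1.613
endloop
endfacet
facet normal 0.190 0.083 0.978
outer loop
vertex 1.389 2.149 0.226
vertex 2.23 4.067 -0.1
vertex 0.527 2.549 0.359
endloop
endfacet
facet normal 0.397 0.905 -0.154
outer loop
vertex 1.368 4.468 0.033
vertex 2.23 4.067 -0.1
vertex 1.011 4.311 -1.806
endloop
endfacet
facet normal -0.190 -0.083 -0.978
outer loop
vertex 1.873 3.911 -1.939
vertex 1.032 1.992 -1.613
vertex 1.011 4.311 -1.806
endloop
endfacet
facet normal 0.396 0.905 -0.154
outer loop
vertex 1.011 4.311 -1.806
vertex 2.23 4.067 -0.1
vertex 1.873 3.911 -1.939
endloop
endfacet
facet normal 0.898 -0.417 -0.139
outer loop
vertex 1.873 3.911 -1.939
vertex 1.389 2.149 0.226
vertex 1.032 1.992 -1.613
endloop
endfacet
facet normal 0.898 -0.417 -0.139
outer loop
vertex 2.23 4.067 -0.1
vertex 1.389 2.149 0.226
vertex 1.873 3.911 -1.939
endloop
endfacet

endsolid


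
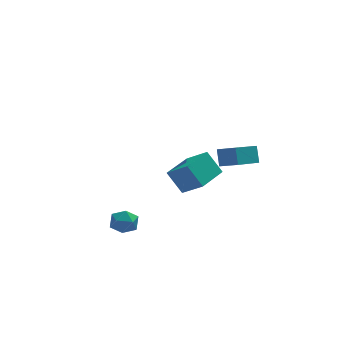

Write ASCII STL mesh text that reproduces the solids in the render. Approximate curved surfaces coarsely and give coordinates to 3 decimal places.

solid 
facet normal -0.467 0.372 0.802
outer loop
vertex 0.428 2.942 -1.672
vertex 1.865 4.567 -1.588
vertex -0.603 3.909 -2.72
endloop
endfacet
facet normal -0.662 -0.748 -0.039
outer loop
vertex 0.195 3.273 -4.092
vertex 0.428 2.942 -1.672
vertex -0.603 3.909 -2.72
endloop
endfacet
facet normal -0.467 0.372 0.802
outer loop
vertex -0.603 3.909 -2.72
vertex 1.865 4.567 -1.588
vertex 0.833 5.533 -2.636
endloop
endfacet
facet normal -0.586 0.549 -0.596
outer loop
vertex 0.833 5.533 -2.636
vertex 0.195 3.273 -4.092
vertex -0.603 3.909 -2.72
endloop
endfacet
facet normal 0.586 -0.549 0.596
outer loop
vertex 0.428 2.942 -1.672
vertex 2.663 3.931 -2.96
vertex 1.865 4.567 -1.588
endloop
endfacet
facet normal -0.662 -0.749 -0.039
outer loop
vertex 1.227 2.307 -3.044
vertex 0.428 2.942 -1.672
vertex 0.195 3.273 -4.092
endloop
endfacet
facet normal 0.586 -0.549 0.596
outer loop
vertex 1.227 2.307 -3.044
vertex 2.663 3.931 -2.96
vertex 0.428 2.942 -1.672
endloop
endfacet
facet normal 0.662 0.749 0.038
outer loop
vertex 1.865 4.567 -1.588
vertex 2.663 3.931 -2.96
vertex 0.833 5.533 -2.636
endloop
endfacet
facet normal -0.586 0.549 -0.596
outer loop
vertex 1.632 4.898 -4.008
vertex 0.195 3.273 -4.092
vertex 0.833 5.533 -2.636
endloop
endfacet
facet normal 0.662 0.748 0.039
outer loop
vertex 0.833 5.533 -2.636
vertex 2.663 3.931 -2.96
vertex 1.632 4.898 -4.008
endloop
endfacet
facet normal 0.467 -0.372 -0.802
outer loop
vertex 1.632 4.898 -4.008
vertex 1.227 2.307 -3.044
vertex 0.195 3.273 -4.092
endloop
endfacet
facet normal 0.467 -0.372 -0.802
outer loop
vertex 2.663 3.931 -2.96
vertex 1.227 2.307 -3.044
vertex 1.632 4.898 -4.008
endloop
endfacet
facet normal -0.887 0.452 -0.099
outer loop
vertex -4.139 -0.543 -3.57
vertex -4.556 -1.338 -3.461
vertex -4.373 -0.821 -2.742
endloop
endfacet
facet normal -0.404 0.895 0.186
outer loop
vertex -4.139 -0.543 -3.57
vertex -4.373 -0.821 -2.742
vertex -3.569 -0.43 -2.877
endloop
endfacet
facet normal 0.140 0.952 -0.271
outer loop
vertex -4.139 -0.543 -3.57
vertex -3.569 -0.43 -2.877
vertex -3.256 -0.704 -3.679
endloop
endfacet
facet normal -0.004 0.544 -0.839
outer loop
vertex -4.139 -0.543 -3.57
vertex -3.256 -0.704 -3.679
vertex -3.866 -1.266 -4.04
endloop
endfacet
facet normal -0.639 0.235 -0.732
outer loop
vertex -4.139 -0.543 -3.57
vertex -3.866 -1.266 -4.04
vertex -4.556 -1.338 -3.461
endloop
endfacet
facet normal -0.158 0.597 0.786
outer loop
vertex -3.569 -0.43 -2.877
vertex -4.373 -0.821 -2.742
vertex -3.634 -1.154 -2.34
endloop
endfacet
facet normal -0.938 -0.120 0.325
outer loop
vertex -4.373 -0.821 -2.742
vertex -4.556 -1.338 -3.461
vertex -4.244 -1.716 -2.701
endloop
endfacet
facet normal -0.538 -0.471 -0.699
outer loop
vertex -4.556 -1.338 -3.461
vertex -3.866 -1.266 -4.04
vertex -3.931 -1.99 -3.503
endloop
endfacet
facet normal 0.488 0.030 -0.872
outer loop
vertex -3.866 -1.266 -4.04
vertex -3.256 -0.704 -3.679
vertex -3.127 -1.599 -3.638
endloop
endfacet
facet normal 0.723 0.690 0.046
outer loop
vertex -3.256 -0.704 -3.679
vertex -3.569 -0.43 -2.877
vertex -2.944 -1.082 -2.919
endloop
endfacet
facet normal 0.004 -0.544 0.839
outer loop
vertex -3.361 -1.877 -2.81
vertex -3.634 -1.154 -2.34
vertex -4.244 -1.716 -2.701
endloop
endfacet
facet normal -0.140 -0.952 0.271
outer loop
vertex -3.361 -1.877 -2.81
vertex -4.244 -1.716 -2.701
vertex -3.931 -1.99 -3.503
endloop
endfacet
facet normal 0.404 -0.895 -0.186
outer loop
vertex -3.361 -1.877 -2.81
vertex -3.931 -1.99 -3.503
vertex -3.127 -1.599 -3.638
endloop
endfacet
facet normal 0.887 -0.452 0.099
outer loop
vertex -3.361 -1.877 -2.81
vertex -3.127 -1.599 -3.638
vertex -2.944 -1.082 -2.919
endloop
endfacet
facet normal 0.639 -0.235 0.732
outer loop
vertex -3.361 -1.877 -2.81
vertex -2.944 -1.082 -2.919
vertex -3.634 -1.154 -2.34
endloop
endfacet
facet normal -0.488 -0.030 0.872
outer loop
vertex -4.244 -1.716 -2.701
vertex -3.634 -1.154 -2.34
vertex -4.373 -0.821 -2.742
endloop
endfacet
facet normal -0.723 -0.690 -0.046
outer loop
vertex -3.931 -1.99 -3.503
vertex -4.244 -1.716 -2.701
vertex -4.556 -1.338 -3.461
endloop
endfacet
facet normal 0.158 -0.597 -0.786
outer loop
vertex -3.127 -1.599 -3.638
vertex -3.931 -1.99 -3.503
vertex -3.866 -1.266 -4.04
endloop
endfacet
facet normal 0.938 0.120 -0.325
outer loop
vertex -2.944 -1.082 -2.919
vertex -3.127 -1.599 -3.638
vertex -3.256 -0.704 -3.679
endloop
endfacet
facet normal 0.538 0.471 0.699
outer loop
vertex -3.634 -1.154 -2.34
vertex -2.944 -1.082 -2.919
vertex -3.569 -0.43 -2.877
endloop
endfacet
facet normal -0.748 0.555 -0.363
outer loop
vertex 1.125 -2.554 2.96
vertex 2.571 -1.145 2.137
vertex 1.154 -3.145 1.997
endloop
endfacet
facet normal -0.664 -0.646 0.377
outer loop
vertex 2.029 -3.795 2.423
vertex 1.125 -2.554 2.96
vertex 1.154 -3.145 1.997
endloop
endfacet
facet normal -0.748 0.555 -0.364
outer loop
vertex 1.154 -3.145 1.997
vertex 2.571 -1.145 2.137
vertex 2.6 -1.736 1.175
endloop
endfacet
facet normal 0.026 -0.523 -0.852
outer loop
vertex 2.6 -1.736 1.175
vertex 2.029 -3.795 2.423
vertex 1.154 -3.145 1.997
endloop
endfacet
facet normal -0.026 0.524 0.852
outer loop
vertex 1.125 -2.554 2.96
vertex 3.446 -1.795 2.563
vertex 2.571 -1.145 2.137
endloop
endfacet
facet normal -0.663 -0.646 0.377
outer loop
vertex 2.0 -3.204 3.385
vertex 1.125 -2.554 2.96
vertex 2.029 -3.795 2.423
endloop
endfacet
facet normal -0.025 0.523 0.852
outer loop
vertex 2.0 -3.204 3.385
vertex 3.446 -1.795 2.563
vertex 1.125 -2.554 2.96
endloop
endfacet
facet normal 0.664 0.646 -0.377
outer loop
vertex 2.571 -1.145 2.137
vertex 3.446 -1.795 2.563
vertex 2.6 -1.736 1.175
endloop
endfacet
facet normal 0.025 -0.523 -0.852
outer loop
vertex 3.475 -2.386 1.6
vertex 2.029 -3.795 2.423
vertex 2.6 -1.736 1.175
endloop
endfacet
facet normal 0.663 0.647 -0.377
outer loop
vertex 2.6 -1.736 1.175
vertex 3.446 -1.795 2.563
vertex 3.475 -2.386 1.6
endloop
endfacet
facet normal 0.748 -0.555 0.364
outer loop
vertex 3.475 -2.386 1.6
vertex 2.0 -3.204 3.385
vertex 2.029 -3.795 2.423
endloop
endfacet
facet normal 0.748 -0.555 0.363
outer loop
vertex 3.446 -1.795 2.563
vertex 2.0 -3.204 3.385
vertex 3.475 -2.386 1.6
endloop
endfacet

endsolid


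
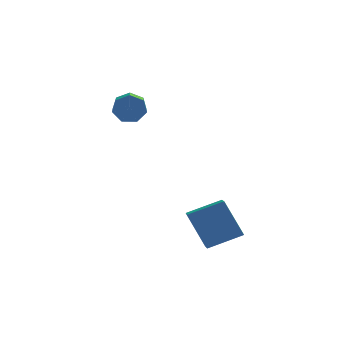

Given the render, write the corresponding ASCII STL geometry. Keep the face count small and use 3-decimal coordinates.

solid 
facet normal -0.107 0.941 -0.321
outer loop
vertex -3.539 3.07 1.06
vertex -3.864 3.248 1.689
vertex -3.154 3.271 1.521
endloop
endfacet
facet normal 0.787 -0.117 -0.606
outer loop
vertex -3.539 3.07 1.06
vertex -3.154 3.271 1.521
vertex -3.331 1.254 1.682
endloop
endfacet
facet normal 0.787 -0.117 -0.606
outer loop
vertex -3.331 1.254 1.682
vertex -3.154 3.271 1.521
vertex -2.946 1.456 2.143
endloop
endfacet
facet normal 0.108 -0.941 0.322
outer loop
vertex -3.331 1.254 1.682
vertex -2.946 1.456 2.143
vertex -3.656 1.432 2.311
endloop
endfacet
facet normal -0.107 0.941 -0.322
outer loop
vertex -3.154 3.271 1.521
vertex -3.864 3.248 1.689
vertex -3.304 3.455 2.109
endloop
endfacet
facet normal 0.966 0.176 0.191
outer loop
vertex -3.154 3.271 1.521
vertex -3.304 3.455 2.109
vertex -2.946 1.456 2.143
endloop
endfacet
facet normal 0.966 0.176 0.192
outer loop
vertex -2.946 1.456 2.143
vertex -3.304 3.455 2.109
vertex -3.096 1.64 2.73
endloop
endfacet
facet normal 0.108 -0.940 0.322
outer loop
vertex -2.946 1.456 2.143
vertex -3.096 1.64 2.73
vertex -3.656 1.432 2.311
endloop
endfacet
facet normal -0.107 0.941 -0.322
outer loop
vertex -3.304 3.455 2.109
vertex -3.864 3.248 1.689
vertex -3.875 3.483 2.38
endloop
endfacet
facet normal 0.417 0.337 0.844
outer loop
vertex -3.304 3.455 2.109
vertex -3.875 3.483 2.38
vertex -3.096 1.64 2.73
endloop
endfacet
facet normal 0.418 0.337 0.844
outer loop
vertex -3.096 1.64 2.73
vertex -3.875 3.483 2.38
vertex -3.668 1.668 3.002
endloop
endfacet
facet normal 0.108 -0.940 0.323
outer loop
vertex -3.096 1.64 2.73
vertex -3.668 1.668 3.002
vertex -3.656 1.432 2.311
endloop
endfacet
facet normal -0.108 0.941 -0.322
outer loop
vertex -3.875 3.483 2.38
vertex -3.864 3.248 1.689
vertex -4.438 3.333 2.131
endloop
endfacet
facet normal -0.446 0.244 0.861
outer loop
vertex -3.875 3.483 2.38
vertex -4.438 3.333 2.131
vertex -3.668 1.668 3.002
endloop
endfacet
facet normal -0.446 0.244 0.861
outer loop
vertex -3.668 1.668 3.002
vertex -4.438 3.333 2.131
vertex -4.231 1.518 2.753
endloop
endfacet
facet normal 0.108 -0.940 0.323
outer loop
vertex -3.668 1.668 3.002
vertex -4.231 1.518 2.753
vertex -3.656 1.432 2.311
endloop
endfacet
facet normal -0.109 0.941 -0.322
outer loop
vertex -4.438 3.333 2.131
vertex -3.864 3.248 1.689
vertex -4.569 3.119 1.55
endloop
endfacet
facet normal -0.972 -0.032 0.231
outer loop
vertex -4.438 3.333 2.131
vertex -4.569 3.119 1.55
vertex -4.231 1.518 2.753
endloop
endfacet
facet normal -0.973 -0.033 0.229
outer loop
vertex -4.231 1.518 2.753
vertex -4.569 3.119 1.55
vertex -4.361 1.304 2.171
endloop
endfacet
facet normal 0.107 -0.941 0.322
outer loop
vertex -4.231 1.518 2.753
vertex -4.361 1.304 2.171
vertex -3.656 1.432 2.311
endloop
endfacet
facet normal -0.109 0.940 -0.322
outer loop
vertex -4.569 3.119 1.55
vertex -3.864 3.248 1.689
vertex -4.168 3.002 1.073
endloop
endfacet
facet normal -0.767 -0.285 -0.575
outer loop
vertex -4.569 3.119 1.55
vertex -4.168 3.002 1.073
vertex -4.361 1.304 2.171
endloop
endfacet
facet normal -0.768 -0.284 -0.575
outer loop
vertex -4.361 1.304 2.171
vertex -4.168 3.002 1.073
vertex -3.961 1.186 1.695
endloop
endfacet
facet normal 0.107 -0.940 0.323
outer loop
vertex -4.361 1.304 2.171
vertex -3.961 1.186 1.695
vertex -3.656 1.432 2.311
endloop
endfacet
facet normal -0.108 0.940 -0.322
outer loop
vertex -4.168 3.002 1.073
vertex -3.864 3.248 1.689
vertex -3.539 3.07 1.06
endloop
endfacet
facet normal 0.015 -0.322 -0.946
outer loop
vertex -4.168 3.002 1.073
vertex -3.539 3.07 1.06
vertex -3.961 1.186 1.695
endloop
endfacet
facet normal 0.015 -0.322 -0.946
outer loop
vertex -3.961 1.186 1.695
vertex -3.539 3.07 1.06
vertex -3.331 1.254 1.682
endloop
endfacet
facet normal 0.108 -0.941 0.322
outer loop
vertex -3.961 1.186 1.695
vertex -3.331 1.254 1.682
vertex -3.656 1.432 2.311
endloop
endfacet
facet normal -0.446 0.305 0.842
outer loop
vertex 0.455 -1.892 -1.201
vertex 0.297 -0.803 -1.679
vertex -0.962 -2.353 -1.784
endloop
endfacet
facet normal 0.131 -0.908 0.398
outer loop
vertex -0.137 -2.917 -3.341
vertex 0.455 -1.892 -1.201
vertex -0.962 -2.353 -1.784
endloop
endfacet
facet normal -0.446 0.305 0.841
outer loop
vertex -0.962 -2.353 -1.784
vertex 0.297 -0.803 -1.679
vertex -1.12 -1.264 -2.263
endloop
endfacet
facet normal -0.885 -0.289 -0.364
outer loop
vertex -1.12 -1.264 -2.263
vertex -0.137 -2.917 -3.341
vertex -0.962 -2.353 -1.784
endloop
endfacet
facet normal 0.885 0.288 0.365
outer loop
vertex 0.455 -1.892 -1.201
vertex 1.122 -1.367 -3.236
vertex 0.297 -0.803 -1.679
endloop
endfacet
facet normal 0.131 -0.908 0.399
outer loop
vertex 1.28 -2.456 -2.757
vertex 0.455 -1.892 -1.201
vertex -0.137 -2.917 -3.341
endloop
endfacet
facet normal 0.885 0.289 0.365
outer loop
vertex 1.28 -2.456 -2.757
vertex 1.122 -1.367 -3.236
vertex 0.455 -1.892 -1.201
endloop
endfacet
facet normal -0.131 0.908 -0.398
outer loop
vertex 0.297 -0.803 -1.679
vertex 1.122 -1.367 -3.236
vertex -1.12 -1.264 -2.263
endloop
endfacet
facet normal -0.885 -0.289 -0.365
outer loop
vertex -0.295 -1.828 -3.819
vertex -0.137 -2.917 -3.341
vertex -1.12 -1.264 -2.263
endloop
endfacet
facet normal -0.131 0.908 -0.399
outer loop
vertex -1.12 -1.264 -2.263
vertex 1.122 -1.367 -3.236
vertex -0.295 -1.828 -3.819
endloop
endfacet
facet normal 0.446 -0.305 -0.842
outer loop
vertex -0.295 -1.828 -3.819
vertex 1.28 -2.456 -2.757
vertex -0.137 -2.917 -3.341
endloop
endfacet
facet normal 0.446 -0.305 -0.841
outer loop
vertex 1.122 -1.367 -3.236
vertex 1.28 -2.456 -2.757
vertex -0.295 -1.828 -3.819
endloop
endfacet

endsolid


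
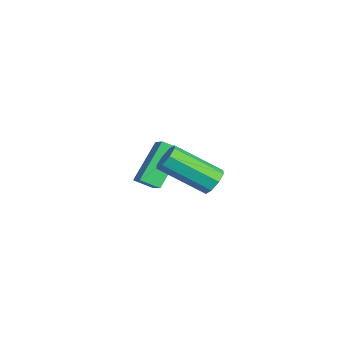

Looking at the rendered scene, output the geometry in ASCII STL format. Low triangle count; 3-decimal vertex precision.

solid 
facet normal 0.309 0.779 -0.546
outer loop
vertex 3.572 -1.498 -1.725
vertex 2.998 -1.242 -1.685
vertex 3.525 -1.21 -1.341
endloop
endfacet
facet normal 0.946 -0.194 0.261
outer loop
vertex 3.572 -1.498 -1.725
vertex 3.525 -1.21 -1.341
vertex 2.896 -3.195 -0.535
endloop
endfacet
facet normal 0.946 -0.194 0.261
outer loop
vertex 2.896 -3.195 -0.535
vertex 3.525 -1.21 -1.341
vertex 2.849 -2.907 -0.151
endloop
endfacet
facet normal -0.310 -0.778 0.546
outer loop
vertex 2.896 -3.195 -0.535
vertex 2.849 -2.907 -0.151
vertex 2.322 -2.938 -0.495
endloop
endfacet
facet normal 0.310 0.778 -0.547
outer loop
vertex 3.525 -1.21 -1.341
vertex 2.998 -1.242 -1.685
vertex 3.169 -0.94 -1.159
endloop
endfacet
facet normal 0.599 0.286 0.748
outer loop
vertex 3.525 -1.21 -1.341
vertex 3.169 -0.94 -1.159
vertex 2.849 -2.907 -0.151
endloop
endfacet
facet normal 0.599 0.286 0.748
outer loop
vertex 2.849 -2.907 -0.151
vertex 3.169 -0.94 -1.159
vertex 2.493 -2.637 0.031
endloop
endfacet
facet normal -0.311 -0.778 0.546
outer loop
vertex 2.849 -2.907 -0.151
vertex 2.493 -2.637 0.031
vertex 2.322 -2.938 -0.495
endloop
endfacet
facet normal 0.310 0.778 -0.547
outer loop
vertex 3.169 -0.94 -1.159
vertex 2.998 -1.242 -1.685
vertex 2.713 -0.847 -1.285
endloop
endfacet
facet normal -0.098 0.597 0.796
outer loop
vertex 3.169 -0.94 -1.159
vertex 2.713 -0.847 -1.285
vertex 2.493 -2.637 0.031
endloop
endfacet
facet normal -0.098 0.597 0.796
outer loop
vertex 2.493 -2.637 0.031
vertex 2.713 -0.847 -1.285
vertex 2.037 -2.544 -0.095
endloop
endfacet
facet normal -0.310 -0.778 0.546
outer loop
vertex 2.493 -2.637 0.031
vertex 2.037 -2.544 -0.095
vertex 2.322 -2.938 -0.495
endloop
endfacet
facet normal 0.310 0.778 -0.547
outer loop
vertex 2.713 -0.847 -1.285
vertex 2.998 -1.242 -1.685
vertex 2.424 -0.985 -1.645
endloop
endfacet
facet normal -0.738 0.559 0.378
outer loop
vertex 2.713 -0.847 -1.285
vertex 2.424 -0.985 -1.645
vertex 2.037 -2.544 -0.095
endloop
endfacet
facet normal -0.738 0.559 0.378
outer loop
vertex 2.037 -2.544 -0.095
vertex 2.424 -0.985 -1.645
vertex 1.748 -2.682 -0.455
endloop
endfacet
facet normal -0.309 -0.778 0.546
outer loop
vertex 2.037 -2.544 -0.095
vertex 1.748 -2.682 -0.455
vertex 2.322 -2.938 -0.495
endloop
endfacet
facet normal 0.310 0.778 -0.546
outer loop
vertex 2.424 -0.985 -1.645
vertex 2.998 -1.242 -1.685
vertex 2.471 -1.273 -2.029
endloop
endfacet
facet normal -0.946 0.194 -0.261
outer loop
vertex 2.424 -0.985 -1.645
vertex 2.471 -1.273 -2.029
vertex 1.748 -2.682 -0.455
endloop
endfacet
facet normal -0.946 0.194 -0.261
outer loop
vertex 1.748 -2.682 -0.455
vertex 2.471 -1.273 -2.029
vertex 1.795 -2.97 -0.839
endloop
endfacet
facet normal -0.309 -0.779 0.546
outer loop
vertex 1.748 -2.682 -0.455
vertex 1.795 -2.97 -0.839
vertex 2.322 -2.938 -0.495
endloop
endfacet
facet normal 0.311 0.778 -0.546
outer loop
vertex 2.471 -1.273 -2.029
vertex 2.998 -1.242 -1.685
vertex 2.827 -1.543 -2.211
endloop
endfacet
facet normal -0.599 -0.286 -0.748
outer loop
vertex 2.471 -1.273 -2.029
vertex 2.827 -1.543 -2.211
vertex 1.795 -2.97 -0.839
endloop
endfacet
facet normal -0.599 -0.286 -0.748
outer loop
vertex 1.795 -2.97 -0.839
vertex 2.827 -1.543 -2.211
vertex 2.151 -3.24 -1.021
endloop
endfacet
facet normal -0.310 -0.778 0.547
outer loop
vertex 1.795 -2.97 -0.839
vertex 2.151 -3.24 -1.021
vertex 2.322 -2.938 -0.495
endloop
endfacet
facet normal 0.310 0.778 -0.546
outer loop
vertex 2.827 -1.543 -2.211
vertex 2.998 -1.242 -1.685
vertex 3.283 -1.636 -2.085
endloop
endfacet
facet normal 0.098 -0.597 -0.796
outer loop
vertex 2.827 -1.543 -2.211
vertex 3.283 -1.636 -2.085
vertex 2.151 -3.24 -1.021
endloop
endfacet
facet normal 0.098 -0.597 -0.796
outer loop
vertex 2.151 -3.24 -1.021
vertex 3.283 -1.636 -2.085
vertex 2.607 -3.333 -0.895
endloop
endfacet
facet normal -0.310 -0.778 0.547
outer loop
vertex 2.151 -3.24 -1.021
vertex 2.607 -3.333 -0.895
vertex 2.322 -2.938 -0.495
endloop
endfacet
facet normal 0.309 0.778 -0.546
outer loop
vertex 3.283 -1.636 -2.085
vertex 2.998 -1.242 -1.685
vertex 3.572 -1.498 -1.725
endloop
endfacet
facet normal 0.738 -0.559 -0.378
outer loop
vertex 3.283 -1.636 -2.085
vertex 3.572 -1.498 -1.725
vertex 2.607 -3.333 -0.895
endloop
endfacet
facet normal 0.738 -0.559 -0.378
outer loop
vertex 2.607 -3.333 -0.895
vertex 3.572 -1.498 -1.725
vertex 2.896 -3.195 -0.535
endloop
endfacet
facet normal -0.310 -0.778 0.547
outer loop
vertex 2.607 -3.333 -0.895
vertex 2.896 -3.195 -0.535
vertex 2.322 -2.938 -0.495
endloop
endfacet
facet normal -0.467 0.537 0.702
outer loop
vertex -2.847 -2.194 -2.959
vertex -1.714 -2.166 -2.226
vertex -2.598 -1.435 -3.374
endloop
endfacet
facet normal -0.840 -0.021 -0.543
outer loop
vertex -1.626 -2.554 -4.834
vertex -2.847 -2.194 -2.959
vertex -2.598 -1.435 -3.374
endloop
endfacet
facet normal -0.467 0.538 0.702
outer loop
vertex -2.598 -1.435 -3.374
vertex -1.714 -2.166 -2.226
vertex -1.464 -1.407 -2.641
endloop
endfacet
facet normal 0.277 0.843 -0.461
outer loop
vertex -1.464 -1.407 -2.641
vertex -1.626 -2.554 -4.834
vertex -2.598 -1.435 -3.374
endloop
endfacet
facet normal -0.278 -0.843 0.461
outer loop
vertex -2.847 -2.194 -2.959
vertex -0.742 -3.285 -3.686
vertex -1.714 -2.166 -2.226
endloop
endfacet
facet normal -0.840 -0.020 -0.543
outer loop
vertex -1.876 -3.313 -4.419
vertex -2.847 -2.194 -2.959
vertex -1.626 -2.554 -4.834
endloop
endfacet
facet normal -0.277 -0.843 0.461
outer loop
vertex -1.876 -3.313 -4.419
vertex -0.742 -3.285 -3.686
vertex -2.847 -2.194 -2.959
endloop
endfacet
facet normal 0.839 0.020 0.543
outer loop
vertex -1.714 -2.166 -2.226
vertex -0.742 -3.285 -3.686
vertex -1.464 -1.407 -2.641
endloop
endfacet
facet normal 0.278 0.843 -0.461
outer loop
vertex -0.493 -2.526 -4.101
vertex -1.626 -2.554 -4.834
vertex -1.464 -1.407 -2.641
endloop
endfacet
facet normal 0.840 0.021 0.542
outer loop
vertex -1.464 -1.407 -2.641
vertex -0.742 -3.285 -3.686
vertex -0.493 -2.526 -4.101
endloop
endfacet
facet normal 0.467 -0.538 -0.702
outer loop
vertex -0.493 -2.526 -4.101
vertex -1.876 -3.313 -4.419
vertex -1.626 -2.554 -4.834
endloop
endfacet
facet normal 0.467 -0.537 -0.702
outer loop
vertex -0.742 -3.285 -3.686
vertex -1.876 -3.313 -4.419
vertex -0.493 -2.526 -4.101
endloop
endfacet

endsolid


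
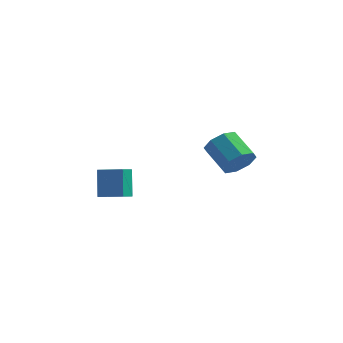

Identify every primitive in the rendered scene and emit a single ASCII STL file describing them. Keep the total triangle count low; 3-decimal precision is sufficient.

solid 
facet normal -0.981 -0.048 -0.190
outer loop
vertex -2.89 2.209 0.892
vertex -2.861 3.083 0.52
vertex -2.595 1.617 -0.477
endloop
endfacet
facet normal -0.031 -0.920 0.391
outer loop
vertex -1.379 1.677 -0.24
vertex -2.89 2.209 0.892
vertex -2.595 1.617 -0.477
endloop
endfacet
facet normal -0.980 -0.048 -0.192
outer loop
vertex -2.595 1.617 -0.477
vertex -2.861 3.083 0.52
vertex -2.565 2.491 -0.848
endloop
endfacet
facet normal 0.195 -0.389 -0.900
outer loop
vertex -2.565 2.491 -0.848
vertex -1.379 1.677 -0.24
vertex -2.595 1.617 -0.477
endloop
endfacet
facet normal -0.195 0.390 0.900
outer loop
vertex -2.89 2.209 0.892
vertex -1.645 3.143 0.757
vertex -2.861 3.083 0.52
endloop
endfacet
facet normal -0.031 -0.920 0.391
outer loop
vertex -1.675 2.269 1.128
vertex -2.89 2.209 0.892
vertex -1.379 1.677 -0.24
endloop
endfacet
facet normal -0.194 0.389 0.901
outer loop
vertex -1.675 2.269 1.128
vertex -1.645 3.143 0.757
vertex -2.89 2.209 0.892
endloop
endfacet
facet normal 0.031 0.920 -0.391
outer loop
vertex -2.861 3.083 0.52
vertex -1.645 3.143 0.757
vertex -2.565 2.491 -0.848
endloop
endfacet
facet normal 0.194 -0.390 -0.900
outer loop
vertex -1.35 2.551 -0.612
vertex -1.379 1.677 -0.24
vertex -2.565 2.491 -0.848
endloop
endfacet
facet normal 0.031 0.920 -0.391
outer loop
vertex -2.565 2.491 -0.848
vertex -1.645 3.143 0.757
vertex -1.35 2.551 -0.612
endloop
endfacet
facet normal 0.980 0.049 0.191
outer loop
vertex -1.35 2.551 -0.612
vertex -1.675 2.269 1.128
vertex -1.379 1.677 -0.24
endloop
endfacet
facet normal 0.980 0.047 0.191
outer loop
vertex -1.645 3.143 0.757
vertex -1.675 2.269 1.128
vertex -1.35 2.551 -0.612
endloop
endfacet
facet normal 0.737 -0.424 -0.527
outer loop
vertex 4.101 1.864 3.24
vertex 3.82 2.258 2.53
vertex 4.379 2.454 3.154
endloop
endfacet
facet normal 0.528 -0.126 0.840
outer loop
vertex 4.101 1.864 3.24
vertex 4.379 2.454 3.154
vertex 2.981 2.507 4.041
endloop
endfacet
facet normal 0.528 -0.124 0.840
outer loop
vertex 2.981 2.507 4.041
vertex 4.379 2.454 3.154
vertex 3.258 3.097 3.954
endloop
endfacet
facet normal -0.737 0.424 0.527
outer loop
vertex 2.981 2.507 4.041
vertex 3.258 3.097 3.954
vertex 2.7 2.902 3.33
endloop
endfacet
facet normal 0.737 -0.423 -0.527
outer loop
vertex 4.379 2.454 3.154
vertex 3.82 2.258 2.53
vertex 4.329 2.93 2.702
endloop
endfacet
facet normal 0.671 0.546 0.501
outer loop
vertex 4.379 2.454 3.154
vertex 4.329 2.93 2.702
vertex 3.258 3.097 3.954
endloop
endfacet
facet normal 0.671 0.546 0.502
outer loop
vertex 3.258 3.097 3.954
vertex 4.329 2.93 2.702
vertex 3.208 3.573 3.503
endloop
endfacet
facet normal -0.737 0.422 0.527
outer loop
vertex 3.258 3.097 3.954
vertex 3.208 3.573 3.503
vertex 2.7 2.902 3.33
endloop
endfacet
facet normal 0.737 -0.423 -0.527
outer loop
vertex 4.329 2.93 2.702
vertex 3.82 2.258 2.53
vertex 3.981 3.013 2.149
endloop
endfacet
facet normal 0.421 0.897 -0.131
outer loop
vertex 4.329 2.93 2.702
vertex 3.981 3.013 2.149
vertex 3.208 3.573 3.503
endloop
endfacet
facet normal 0.422 0.897 -0.130
outer loop
vertex 3.208 3.573 3.503
vertex 3.981 3.013 2.149
vertex 2.861 3.656 2.95
endloop
endfacet
facet normal -0.738 0.423 0.526
outer loop
vertex 3.208 3.573 3.503
vertex 2.861 3.656 2.95
vertex 2.7 2.902 3.33
endloop
endfacet
facet normal 0.738 -0.423 -0.526
outer loop
vertex 3.981 3.013 2.149
vertex 3.82 2.258 2.53
vertex 3.539 2.653 1.819
endloop
endfacet
facet normal -0.076 0.723 -0.687
outer loop
vertex 3.981 3.013 2.149
vertex 3.539 2.653 1.819
vertex 2.861 3.656 2.95
endloop
endfacet
facet normal -0.076 0.723 -0.687
outer loop
vertex 2.861 3.656 2.95
vertex 3.539 2.653 1.819
vertex 2.419 3.296 2.62
endloop
endfacet
facet normal -0.738 0.423 0.527
outer loop
vertex 2.861 3.656 2.95
vertex 2.419 3.296 2.62
vertex 2.7 2.902 3.33
endloop
endfacet
facet normal 0.737 -0.424 -0.527
outer loop
vertex 3.539 2.653 1.819
vertex 3.82 2.258 2.53
vertex 3.262 2.063 1.906
endloop
endfacet
facet normal -0.529 0.125 -0.839
outer loop
vertex 3.539 2.653 1.819
vertex 3.262 2.063 1.906
vertex 2.419 3.296 2.62
endloop
endfacet
facet normal -0.527 0.126 -0.840
outer loop
vertex 2.419 3.296 2.62
vertex 3.262 2.063 1.906
vertex 2.141 2.706 2.706
endloop
endfacet
facet normal -0.737 0.424 0.527
outer loop
vertex 2.419 3.296 2.62
vertex 2.141 2.706 2.706
vertex 2.7 2.902 3.33
endloop
endfacet
facet normal 0.737 -0.422 -0.527
outer loop
vertex 3.262 2.063 1.906
vertex 3.82 2.258 2.53
vertex 3.312 1.587 2.357
endloop
endfacet
facet normal -0.671 -0.546 -0.502
outer loop
vertex 3.262 2.063 1.906
vertex 3.312 1.587 2.357
vertex 2.141 2.706 2.706
endloop
endfacet
facet normal -0.671 -0.546 -0.501
outer loop
vertex 2.141 2.706 2.706
vertex 3.312 1.587 2.357
vertex 2.191 2.23 3.158
endloop
endfacet
facet normal -0.737 0.423 0.527
outer loop
vertex 2.141 2.706 2.706
vertex 2.191 2.23 3.158
vertex 2.7 2.902 3.33
endloop
endfacet
facet normal 0.738 -0.423 -0.526
outer loop
vertex 3.312 1.587 2.357
vertex 3.82 2.258 2.53
vertex 3.659 1.504 2.91
endloop
endfacet
facet normal -0.422 -0.897 0.130
outer loop
vertex 3.312 1.587 2.357
vertex 3.659 1.504 2.91
vertex 2.191 2.23 3.158
endloop
endfacet
facet normal -0.422 -0.897 0.131
outer loop
vertex 2.191 2.23 3.158
vertex 3.659 1.504 2.91
vertex 2.539 2.147 3.711
endloop
endfacet
facet normal -0.737 0.423 0.527
outer loop
vertex 2.191 2.23 3.158
vertex 2.539 2.147 3.711
vertex 2.7 2.902 3.33
endloop
endfacet
facet normal 0.738 -0.423 -0.527
outer loop
vertex 3.659 1.504 2.91
vertex 3.82 2.258 2.53
vertex 4.101 1.864 3.24
endloop
endfacet
facet normal 0.076 -0.723 0.687
outer loop
vertex 3.659 1.504 2.91
vertex 4.101 1.864 3.24
vertex 2.539 2.147 3.711
endloop
endfacet
facet normal 0.076 -0.723 0.687
outer loop
vertex 2.539 2.147 3.711
vertex 4.101 1.864 3.24
vertex 2.981 2.507 4.041
endloop
endfacet
facet normal -0.738 0.423 0.526
outer loop
vertex 2.539 2.147 3.711
vertex 2.981 2.507 4.041
vertex 2.7 2.902 3.33
endloop
endfacet

endsolid


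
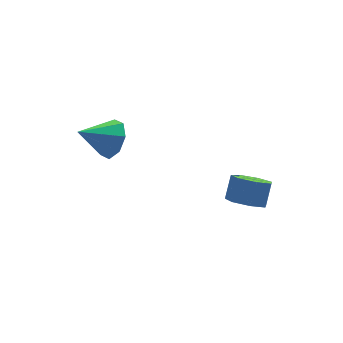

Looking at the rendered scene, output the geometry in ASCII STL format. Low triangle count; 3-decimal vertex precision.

solid 
facet normal -0.476 -0.423 -0.771
outer loop
vertex 4.273 -1.731 1.268
vertex 3.695 -2.182 1.872
vertex 3.584 -1.327 1.472
endloop
endfacet
facet normal 0.273 0.762 -0.587
outer loop
vertex 4.273 -1.731 1.268
vertex 3.584 -1.327 1.472
vertex 4.863 -1.207 2.224
endloop
endfacet
facet normal 0.273 0.763 -0.586
outer loop
vertex 4.863 -1.207 2.224
vertex 3.584 -1.327 1.472
vertex 4.174 -0.803 2.429
endloop
endfacet
facet normal 0.477 0.422 0.771
outer loop
vertex 4.863 -1.207 2.224
vertex 4.174 -0.803 2.429
vertex 4.285 -1.658 2.828
endloop
endfacet
facet normal -0.476 -0.423 -0.771
outer loop
vertex 3.584 -1.327 1.472
vertex 3.695 -2.182 1.872
vertex 2.978 -1.567 1.978
endloop
endfacet
facet normal -0.483 0.858 -0.172
outer loop
vertex 3.584 -1.327 1.472
vertex 2.978 -1.567 1.978
vertex 4.174 -0.803 2.429
endloop
endfacet
facet normal -0.484 0.858 -0.171
outer loop
vertex 4.174 -0.803 2.429
vertex 2.978 -1.567 1.978
vertex 3.568 -1.044 2.934
endloop
endfacet
facet normal 0.475 0.422 0.772
outer loop
vertex 4.174 -0.803 2.429
vertex 3.568 -1.044 2.934
vertex 4.285 -1.658 2.828
endloop
endfacet
facet normal -0.476 -0.422 -0.772
outer loop
vertex 2.978 -1.567 1.978
vertex 3.695 -2.182 1.872
vertex 2.912 -2.27 2.403
endloop
endfacet
facet normal -0.876 0.307 0.372
outer loop
vertex 2.978 -1.567 1.978
vertex 2.912 -2.27 2.403
vertex 3.568 -1.044 2.934
endloop
endfacet
facet normal -0.876 0.307 0.373
outer loop
vertex 3.568 -1.044 2.934
vertex 2.912 -2.27 2.403
vertex 3.503 -1.747 3.36
endloop
endfacet
facet normal 0.476 0.423 0.771
outer loop
vertex 3.568 -1.044 2.934
vertex 3.503 -1.747 3.36
vertex 4.285 -1.658 2.828
endloop
endfacet
facet normal -0.476 -0.423 -0.771
outer loop
vertex 2.912 -2.27 2.403
vertex 3.695 -2.182 1.872
vertex 3.436 -2.907 2.429
endloop
endfacet
facet normal -0.609 -0.475 0.635
outer loop
vertex 2.912 -2.27 2.403
vertex 3.436 -2.907 2.429
vertex 3.503 -1.747 3.36
endloop
endfacet
facet normal -0.608 -0.475 0.636
outer loop
vertex 3.503 -1.747 3.36
vertex 3.436 -2.907 2.429
vertex 4.026 -2.383 3.385
endloop
endfacet
facet normal 0.477 0.422 0.771
outer loop
vertex 3.503 -1.747 3.36
vertex 4.026 -2.383 3.385
vertex 4.285 -1.658 2.828
endloop
endfacet
facet normal -0.476 -0.422 -0.771
outer loop
vertex 3.436 -2.907 2.429
vertex 3.695 -2.182 1.872
vertex 4.154 -2.997 2.035
endloop
endfacet
facet normal 0.118 -0.900 0.420
outer loop
vertex 3.436 -2.907 2.429
vertex 4.154 -2.997 2.035
vertex 4.026 -2.383 3.385
endloop
endfacet
facet normal 0.118 -0.900 0.420
outer loop
vertex 4.026 -2.383 3.385
vertex 4.154 -2.997 2.035
vertex 4.745 -2.473 2.991
endloop
endfacet
facet normal 0.476 0.423 0.771
outer loop
vertex 4.026 -2.383 3.385
vertex 4.745 -2.473 2.991
vertex 4.285 -1.658 2.828
endloop
endfacet
facet normal -0.476 -0.422 -0.771
outer loop
vertex 4.154 -2.997 2.035
vertex 3.695 -2.182 1.872
vertex 4.527 -2.474 1.518
endloop
endfacet
facet normal 0.754 -0.648 -0.111
outer loop
vertex 4.154 -2.997 2.035
vertex 4.527 -2.474 1.518
vertex 4.745 -2.473 2.991
endloop
endfacet
facet normal 0.755 -0.647 -0.111
outer loop
vertex 4.745 -2.473 2.991
vertex 4.527 -2.474 1.518
vertex 5.117 -1.95 2.475
endloop
endfacet
facet normal 0.476 0.423 0.771
outer loop
vertex 4.745 -2.473 2.991
vertex 5.117 -1.95 2.475
vertex 4.285 -1.658 2.828
endloop
endfacet
facet normal -0.476 -0.422 -0.771
outer loop
vertex 4.527 -2.474 1.518
vertex 3.695 -2.182 1.872
vertex 4.273 -1.731 1.268
endloop
endfacet
facet normal 0.824 0.094 -0.559
outer loop
vertex 4.527 -2.474 1.518
vertex 4.273 -1.731 1.268
vertex 5.117 -1.95 2.475
endloop
endfacet
facet normal 0.824 0.093 -0.559
outer loop
vertex 5.117 -1.95 2.475
vertex 4.273 -1.731 1.268
vertex 4.863 -1.207 2.224
endloop
endfacet
facet normal 0.476 0.423 0.771
outer loop
vertex 5.117 -1.95 2.475
vertex 4.863 -1.207 2.224
vertex 4.285 -1.658 2.828
endloop
endfacet
facet normal 0.828 -0.169 -0.534
outer loop
vertex 0.568 3.301 4.39
vertex -0.008 3.325 3.489
vertex 0.516 4.053 4.072
endloop
endfacet
facet normal 0.098 0.393 0.914
outer loop
vertex 0.568 3.301 4.39
vertex 0.516 4.053 4.072
vertex -1.532 3.635 4.471
endloop
endfacet
facet normal 0.828 -0.169 -0.534
outer loop
vertex 0.516 4.053 4.072
vertex -0.008 3.325 3.489
vertex 0.157 4.379 3.412
endloop
endfacet
facet normal -0.085 0.874 0.478
outer loop
vertex 0.516 4.053 4.072
vertex 0.157 4.379 3.412
vertex -1.532 3.635 4.471
endloop
endfacet
facet normal 0.829 -0.169 -0.533
outer loop
vertex 0.157 4.379 3.412
vertex -0.008 3.325 3.489
vertex -0.298 4.088 2.797
endloop
endfacet
facet normal -0.448 0.890 -0.089
outer loop
vertex 0.157 4.379 3.412
vertex -0.298 4.088 2.797
vertex -1.532 3.635 4.471
endloop
endfacet
facet normal 0.829 -0.168 -0.533
outer loop
vertex -0.298 4.088 2.797
vertex -0.008 3.325 3.489
vertex -0.583 3.349 2.587
endloop
endfacet
facet normal -0.778 0.430 -0.457
outer loop
vertex -0.298 4.088 2.797
vertex -0.583 3.349 2.587
vertex -1.532 3.635 4.471
endloop
endfacet
facet normal 0.829 -0.169 -0.533
outer loop
vertex -0.583 3.349 2.587
vertex -0.008 3.325 3.489
vertex -0.531 2.596 2.906
endloop
endfacet
facet normal -0.882 -0.234 -0.409
outer loop
vertex -0.583 3.349 2.587
vertex -0.531 2.596 2.906
vertex -1.532 3.635 4.471
endloop
endfacet
facet normal 0.829 -0.169 -0.533
outer loop
vertex -0.531 2.596 2.906
vertex -0.008 3.325 3.489
vertex -0.173 2.271 3.566
endloop
endfacet
facet normal -0.699 -0.715 0.027
outer loop
vertex -0.531 2.596 2.906
vertex -0.173 2.271 3.566
vertex -1.532 3.635 4.471
endloop
endfacet
facet normal 0.828 -0.169 -0.534
outer loop
vertex -0.173 2.271 3.566
vertex -0.008 3.325 3.489
vertex 0.283 2.562 4.181
endloop
endfacet
facet normal -0.336 -0.730 0.595
outer loop
vertex -0.173 2.271 3.566
vertex 0.283 2.562 4.181
vertex -1.532 3.635 4.471
endloop
endfacet
facet normal 0.828 -0.168 -0.534
outer loop
vertex 0.283 2.562 4.181
vertex -0.008 3.325 3.489
vertex 0.568 3.301 4.39
endloop
endfacet
facet normal -0.006 -0.270 0.963
outer loop
vertex 0.283 2.562 4.181
vertex 0.568 3.301 4.39
vertex -1.532 3.635 4.471
endloop
endfacet

endsolid
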